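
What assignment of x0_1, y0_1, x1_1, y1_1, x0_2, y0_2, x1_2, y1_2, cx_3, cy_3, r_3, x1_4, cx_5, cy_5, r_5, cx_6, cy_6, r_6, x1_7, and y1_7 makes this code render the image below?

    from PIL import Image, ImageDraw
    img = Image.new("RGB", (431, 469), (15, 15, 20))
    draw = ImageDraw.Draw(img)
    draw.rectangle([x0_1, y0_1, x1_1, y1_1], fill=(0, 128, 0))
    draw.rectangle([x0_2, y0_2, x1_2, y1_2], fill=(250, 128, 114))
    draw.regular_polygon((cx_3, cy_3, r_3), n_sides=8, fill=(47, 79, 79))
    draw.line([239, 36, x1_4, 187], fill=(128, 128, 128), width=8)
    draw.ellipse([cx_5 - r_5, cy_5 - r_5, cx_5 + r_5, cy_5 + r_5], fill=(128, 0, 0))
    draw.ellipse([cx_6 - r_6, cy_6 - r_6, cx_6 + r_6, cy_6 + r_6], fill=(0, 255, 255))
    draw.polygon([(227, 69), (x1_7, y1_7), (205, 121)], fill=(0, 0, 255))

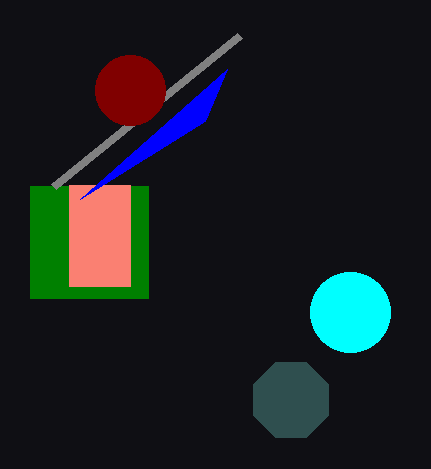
x0_1 = 30; y0_1 = 186; x1_1 = 148; y1_1 = 298; x0_2 = 69; y0_2 = 185; x1_2 = 130; y1_2 = 286; cx_3 = 291; cy_3 = 400; r_3 = 41; x1_4 = 53; cx_5 = 130; cy_5 = 90; r_5 = 35; cx_6 = 350; cy_6 = 312; r_6 = 40; x1_7 = 80; y1_7 = 199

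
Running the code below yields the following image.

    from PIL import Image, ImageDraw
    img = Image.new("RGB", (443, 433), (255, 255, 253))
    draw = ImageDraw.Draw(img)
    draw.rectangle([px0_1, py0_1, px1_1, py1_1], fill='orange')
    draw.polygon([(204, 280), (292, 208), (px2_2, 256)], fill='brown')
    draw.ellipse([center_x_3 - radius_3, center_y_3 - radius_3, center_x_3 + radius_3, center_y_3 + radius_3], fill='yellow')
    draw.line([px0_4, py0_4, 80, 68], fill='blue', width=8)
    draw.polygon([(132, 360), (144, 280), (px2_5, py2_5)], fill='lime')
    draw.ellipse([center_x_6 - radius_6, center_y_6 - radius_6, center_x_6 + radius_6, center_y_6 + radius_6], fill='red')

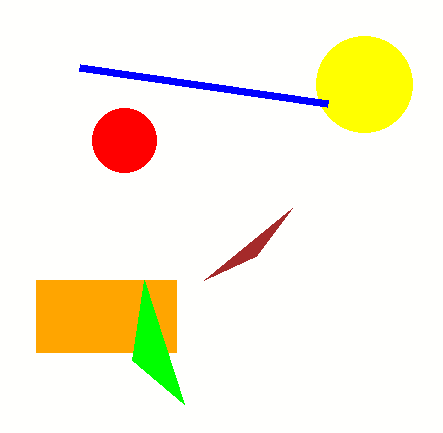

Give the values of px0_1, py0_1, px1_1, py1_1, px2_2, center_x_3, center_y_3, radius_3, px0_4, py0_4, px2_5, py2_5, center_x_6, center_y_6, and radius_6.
px0_1 = 36; py0_1 = 280; px1_1 = 176; py1_1 = 352; px2_2 = 256; center_x_3 = 364; center_y_3 = 84; radius_3 = 48; px0_4 = 328; py0_4 = 104; px2_5 = 184; py2_5 = 404; center_x_6 = 124; center_y_6 = 140; radius_6 = 32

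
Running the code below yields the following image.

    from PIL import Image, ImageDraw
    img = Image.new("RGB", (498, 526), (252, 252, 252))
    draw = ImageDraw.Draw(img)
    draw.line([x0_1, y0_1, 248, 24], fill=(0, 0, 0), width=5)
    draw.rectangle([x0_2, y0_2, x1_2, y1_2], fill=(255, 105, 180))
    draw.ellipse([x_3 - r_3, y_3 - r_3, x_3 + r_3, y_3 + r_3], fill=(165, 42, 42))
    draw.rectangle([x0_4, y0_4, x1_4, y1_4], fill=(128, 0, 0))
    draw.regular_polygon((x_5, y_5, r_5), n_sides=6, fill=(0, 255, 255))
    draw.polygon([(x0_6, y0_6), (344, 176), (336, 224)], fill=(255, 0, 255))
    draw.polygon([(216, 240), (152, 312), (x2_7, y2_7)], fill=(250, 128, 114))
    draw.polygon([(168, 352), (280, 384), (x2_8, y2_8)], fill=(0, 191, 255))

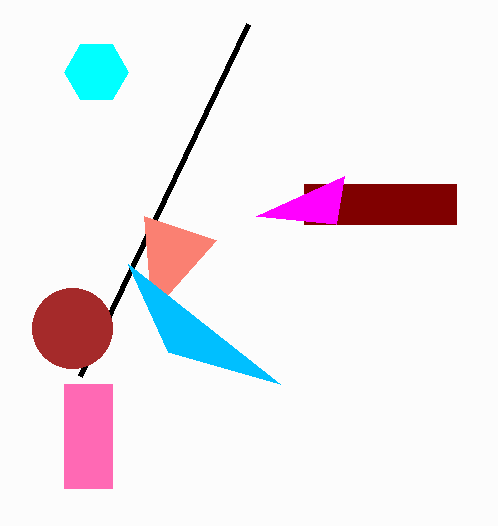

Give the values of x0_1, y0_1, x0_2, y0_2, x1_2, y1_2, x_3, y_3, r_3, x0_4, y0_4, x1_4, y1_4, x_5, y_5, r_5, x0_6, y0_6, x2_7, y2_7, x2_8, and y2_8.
x0_1 = 80; y0_1 = 376; x0_2 = 64; y0_2 = 384; x1_2 = 112; y1_2 = 488; x_3 = 72; y_3 = 328; r_3 = 40; x0_4 = 304; y0_4 = 184; x1_4 = 456; y1_4 = 224; x_5 = 96; y_5 = 72; r_5 = 32; x0_6 = 256; y0_6 = 216; x2_7 = 144; y2_7 = 216; x2_8 = 128; y2_8 = 264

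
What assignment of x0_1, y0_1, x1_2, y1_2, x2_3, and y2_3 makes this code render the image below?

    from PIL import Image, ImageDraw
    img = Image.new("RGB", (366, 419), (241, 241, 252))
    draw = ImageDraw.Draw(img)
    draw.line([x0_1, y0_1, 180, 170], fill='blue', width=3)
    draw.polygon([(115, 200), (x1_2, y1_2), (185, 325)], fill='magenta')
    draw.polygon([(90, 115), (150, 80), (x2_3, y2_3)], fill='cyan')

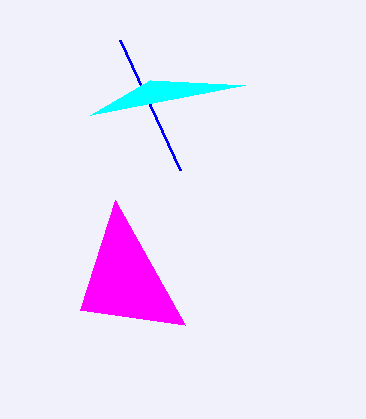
x0_1 = 120, y0_1 = 40, x1_2 = 80, y1_2 = 310, x2_3 = 245, y2_3 = 85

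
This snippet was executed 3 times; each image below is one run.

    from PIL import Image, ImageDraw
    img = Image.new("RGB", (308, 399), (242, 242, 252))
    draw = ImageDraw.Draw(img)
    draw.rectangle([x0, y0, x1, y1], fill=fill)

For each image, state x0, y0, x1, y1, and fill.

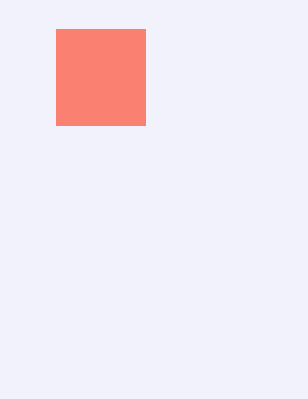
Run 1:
x0 = 56, y0 = 29, x1 = 145, y1 = 125, fill = 'salmon'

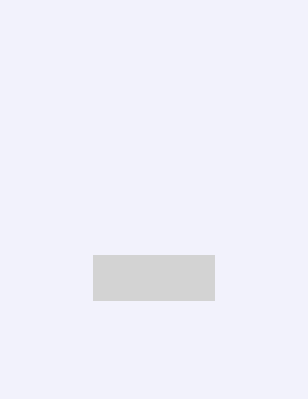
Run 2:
x0 = 93; y0 = 255; x1 = 214; y1 = 300; fill = 'lightgray'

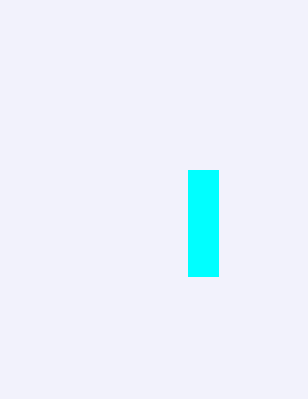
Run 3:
x0 = 188, y0 = 170, x1 = 218, y1 = 276, fill = 'cyan'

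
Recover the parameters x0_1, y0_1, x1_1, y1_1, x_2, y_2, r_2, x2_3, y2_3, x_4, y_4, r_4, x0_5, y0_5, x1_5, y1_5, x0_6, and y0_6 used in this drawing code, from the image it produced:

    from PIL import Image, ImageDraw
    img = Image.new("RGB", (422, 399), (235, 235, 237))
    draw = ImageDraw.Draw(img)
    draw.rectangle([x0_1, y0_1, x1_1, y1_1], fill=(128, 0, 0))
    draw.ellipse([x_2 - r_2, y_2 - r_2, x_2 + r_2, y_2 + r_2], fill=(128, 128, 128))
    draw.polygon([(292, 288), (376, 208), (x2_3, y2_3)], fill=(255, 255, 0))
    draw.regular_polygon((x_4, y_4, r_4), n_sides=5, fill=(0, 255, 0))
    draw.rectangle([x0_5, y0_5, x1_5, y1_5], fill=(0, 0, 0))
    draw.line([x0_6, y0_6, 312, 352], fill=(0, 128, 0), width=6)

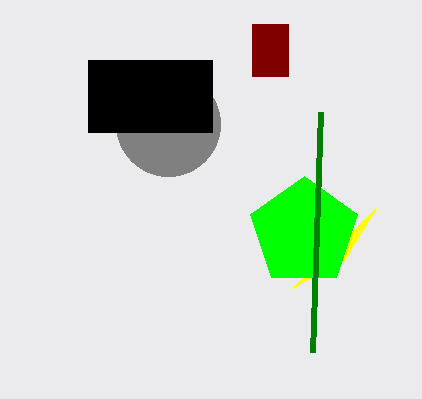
x0_1 = 252
y0_1 = 24
x1_1 = 288
y1_1 = 76
x_2 = 168
y_2 = 124
r_2 = 52
x2_3 = 344
y2_3 = 260
x_4 = 304
y_4 = 232
r_4 = 56
x0_5 = 88
y0_5 = 60
x1_5 = 212
y1_5 = 132
x0_6 = 320
y0_6 = 112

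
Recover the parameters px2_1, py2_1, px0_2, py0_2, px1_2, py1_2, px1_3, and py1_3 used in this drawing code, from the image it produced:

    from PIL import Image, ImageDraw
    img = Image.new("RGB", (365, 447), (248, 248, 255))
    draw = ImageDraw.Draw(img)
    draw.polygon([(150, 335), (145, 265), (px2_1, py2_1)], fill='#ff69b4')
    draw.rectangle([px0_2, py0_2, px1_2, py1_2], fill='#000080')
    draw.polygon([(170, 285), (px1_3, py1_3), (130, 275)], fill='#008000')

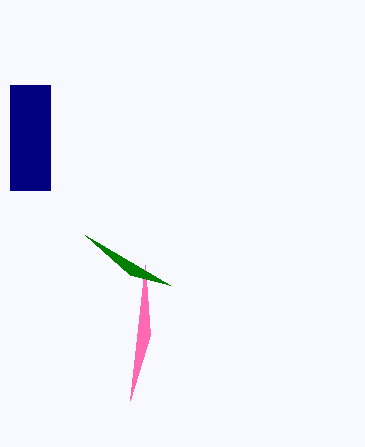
px2_1 = 130
py2_1 = 400
px0_2 = 10
py0_2 = 85
px1_2 = 50
py1_2 = 190
px1_3 = 85
py1_3 = 235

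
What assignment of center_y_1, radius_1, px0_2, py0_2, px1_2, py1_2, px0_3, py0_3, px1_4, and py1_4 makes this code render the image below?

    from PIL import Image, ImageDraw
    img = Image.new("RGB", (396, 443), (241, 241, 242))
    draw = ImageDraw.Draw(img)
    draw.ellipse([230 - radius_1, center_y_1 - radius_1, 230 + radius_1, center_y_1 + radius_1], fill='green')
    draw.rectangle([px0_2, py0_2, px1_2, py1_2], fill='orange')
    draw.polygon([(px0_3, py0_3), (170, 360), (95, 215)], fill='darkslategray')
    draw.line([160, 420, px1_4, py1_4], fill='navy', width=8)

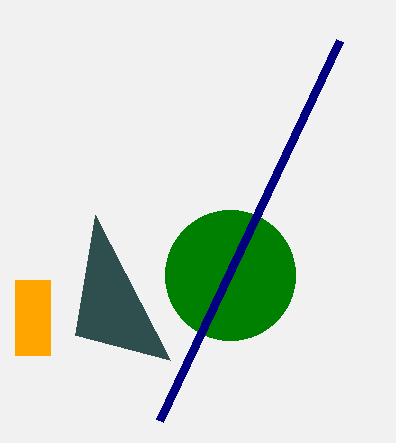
center_y_1 = 275; radius_1 = 65; px0_2 = 15; py0_2 = 280; px1_2 = 50; py1_2 = 355; px0_3 = 75; py0_3 = 335; px1_4 = 340; py1_4 = 40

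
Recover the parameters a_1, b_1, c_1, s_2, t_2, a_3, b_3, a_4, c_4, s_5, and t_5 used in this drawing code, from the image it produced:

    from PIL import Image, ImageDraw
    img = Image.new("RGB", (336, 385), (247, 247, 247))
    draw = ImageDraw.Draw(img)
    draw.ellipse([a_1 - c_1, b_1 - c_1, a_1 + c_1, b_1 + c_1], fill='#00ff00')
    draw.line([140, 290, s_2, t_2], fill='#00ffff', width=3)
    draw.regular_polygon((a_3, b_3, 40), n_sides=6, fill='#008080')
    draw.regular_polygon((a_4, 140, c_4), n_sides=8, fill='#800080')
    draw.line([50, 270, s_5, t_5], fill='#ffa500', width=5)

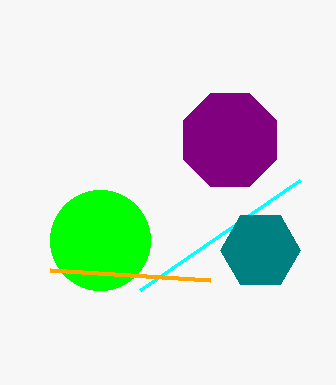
a_1 = 100, b_1 = 240, c_1 = 50, s_2 = 300, t_2 = 180, a_3 = 260, b_3 = 250, a_4 = 230, c_4 = 50, s_5 = 210, t_5 = 280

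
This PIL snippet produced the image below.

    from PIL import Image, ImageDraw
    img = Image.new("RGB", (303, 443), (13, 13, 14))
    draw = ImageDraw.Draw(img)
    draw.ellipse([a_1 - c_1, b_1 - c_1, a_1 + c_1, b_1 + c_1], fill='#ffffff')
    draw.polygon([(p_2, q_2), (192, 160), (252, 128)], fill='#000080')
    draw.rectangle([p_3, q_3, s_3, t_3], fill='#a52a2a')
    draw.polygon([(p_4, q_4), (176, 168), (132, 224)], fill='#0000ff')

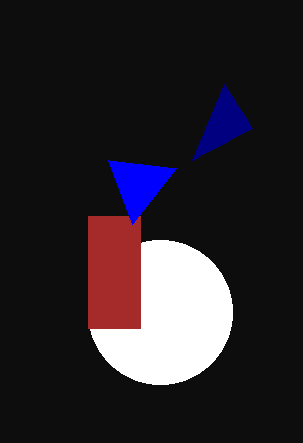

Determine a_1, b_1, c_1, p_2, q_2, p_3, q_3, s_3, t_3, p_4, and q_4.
a_1 = 160
b_1 = 312
c_1 = 72
p_2 = 224
q_2 = 84
p_3 = 88
q_3 = 216
s_3 = 140
t_3 = 328
p_4 = 108
q_4 = 160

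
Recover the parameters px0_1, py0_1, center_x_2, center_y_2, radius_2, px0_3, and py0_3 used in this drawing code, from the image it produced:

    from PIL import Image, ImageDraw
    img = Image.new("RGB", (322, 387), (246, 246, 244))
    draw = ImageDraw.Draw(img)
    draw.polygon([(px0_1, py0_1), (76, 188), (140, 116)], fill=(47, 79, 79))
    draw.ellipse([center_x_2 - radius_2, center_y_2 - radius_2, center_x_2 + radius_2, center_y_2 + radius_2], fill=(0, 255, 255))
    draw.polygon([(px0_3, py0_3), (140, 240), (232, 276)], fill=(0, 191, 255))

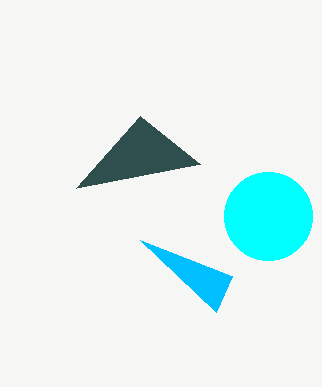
px0_1 = 200
py0_1 = 164
center_x_2 = 268
center_y_2 = 216
radius_2 = 44
px0_3 = 216
py0_3 = 312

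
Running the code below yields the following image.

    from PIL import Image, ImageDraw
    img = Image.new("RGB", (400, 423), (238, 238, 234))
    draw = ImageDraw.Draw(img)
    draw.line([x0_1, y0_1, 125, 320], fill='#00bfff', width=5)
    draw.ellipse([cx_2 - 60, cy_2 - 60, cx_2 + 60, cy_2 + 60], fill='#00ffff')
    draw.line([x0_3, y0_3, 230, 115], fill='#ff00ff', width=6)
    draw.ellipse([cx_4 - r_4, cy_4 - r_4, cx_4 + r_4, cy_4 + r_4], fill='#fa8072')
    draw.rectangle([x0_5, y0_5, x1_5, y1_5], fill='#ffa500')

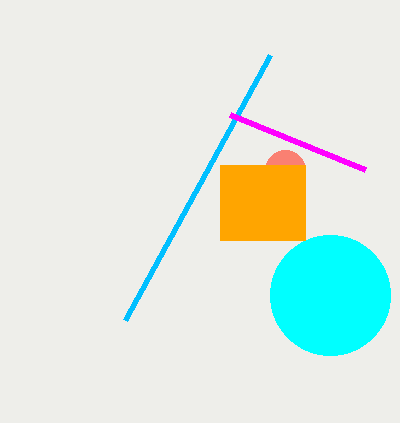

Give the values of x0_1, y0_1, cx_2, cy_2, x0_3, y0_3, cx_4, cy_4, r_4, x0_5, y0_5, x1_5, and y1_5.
x0_1 = 270; y0_1 = 55; cx_2 = 330; cy_2 = 295; x0_3 = 365; y0_3 = 170; cx_4 = 285; cy_4 = 170; r_4 = 20; x0_5 = 220; y0_5 = 165; x1_5 = 305; y1_5 = 240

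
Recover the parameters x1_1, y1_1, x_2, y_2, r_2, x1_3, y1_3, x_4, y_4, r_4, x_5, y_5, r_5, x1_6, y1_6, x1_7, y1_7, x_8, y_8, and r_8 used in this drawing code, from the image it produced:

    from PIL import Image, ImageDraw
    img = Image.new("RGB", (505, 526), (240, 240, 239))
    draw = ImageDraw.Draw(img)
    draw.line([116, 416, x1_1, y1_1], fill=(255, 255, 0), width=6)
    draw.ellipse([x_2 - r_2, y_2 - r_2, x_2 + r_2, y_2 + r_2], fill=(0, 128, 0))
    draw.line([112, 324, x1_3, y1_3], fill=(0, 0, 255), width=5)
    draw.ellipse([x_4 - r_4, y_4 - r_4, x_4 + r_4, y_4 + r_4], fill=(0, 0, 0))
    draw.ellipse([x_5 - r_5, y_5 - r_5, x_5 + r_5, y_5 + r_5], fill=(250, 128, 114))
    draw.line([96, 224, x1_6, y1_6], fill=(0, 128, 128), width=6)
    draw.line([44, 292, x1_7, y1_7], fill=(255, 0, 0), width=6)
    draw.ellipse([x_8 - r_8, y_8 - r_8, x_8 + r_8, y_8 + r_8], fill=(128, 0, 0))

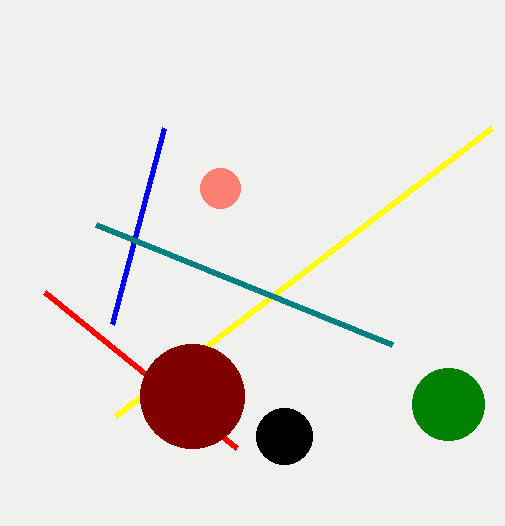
x1_1 = 492; y1_1 = 128; x_2 = 448; y_2 = 404; r_2 = 36; x1_3 = 164; y1_3 = 128; x_4 = 284; y_4 = 436; r_4 = 28; x_5 = 220; y_5 = 188; r_5 = 20; x1_6 = 392; y1_6 = 344; x1_7 = 236; y1_7 = 448; x_8 = 192; y_8 = 396; r_8 = 52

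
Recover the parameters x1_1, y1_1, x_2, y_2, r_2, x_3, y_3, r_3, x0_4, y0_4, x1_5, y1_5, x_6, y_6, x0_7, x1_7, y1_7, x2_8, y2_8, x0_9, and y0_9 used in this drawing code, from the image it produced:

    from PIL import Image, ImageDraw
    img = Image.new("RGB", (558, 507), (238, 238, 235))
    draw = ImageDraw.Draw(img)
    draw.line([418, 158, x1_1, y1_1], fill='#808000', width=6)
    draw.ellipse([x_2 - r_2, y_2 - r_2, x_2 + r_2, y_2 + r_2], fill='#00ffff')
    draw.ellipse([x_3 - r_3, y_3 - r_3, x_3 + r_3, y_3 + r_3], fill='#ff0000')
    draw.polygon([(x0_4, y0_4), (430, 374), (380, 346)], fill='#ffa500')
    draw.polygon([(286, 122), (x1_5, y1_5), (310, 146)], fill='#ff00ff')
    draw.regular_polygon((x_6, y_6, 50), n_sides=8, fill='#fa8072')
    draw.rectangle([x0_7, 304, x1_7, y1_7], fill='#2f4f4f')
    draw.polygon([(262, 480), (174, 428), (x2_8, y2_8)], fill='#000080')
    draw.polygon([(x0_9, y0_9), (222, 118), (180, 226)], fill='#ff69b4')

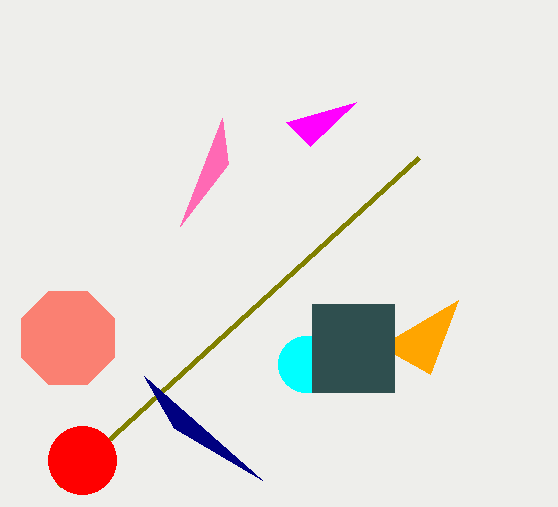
x1_1 = 58
y1_1 = 486
x_2 = 306
y_2 = 364
r_2 = 28
x_3 = 82
y_3 = 460
r_3 = 34
x0_4 = 458
y0_4 = 300
x1_5 = 356
y1_5 = 102
x_6 = 68
y_6 = 338
x0_7 = 312
x1_7 = 394
y1_7 = 392
x2_8 = 144
y2_8 = 376
x0_9 = 228
y0_9 = 164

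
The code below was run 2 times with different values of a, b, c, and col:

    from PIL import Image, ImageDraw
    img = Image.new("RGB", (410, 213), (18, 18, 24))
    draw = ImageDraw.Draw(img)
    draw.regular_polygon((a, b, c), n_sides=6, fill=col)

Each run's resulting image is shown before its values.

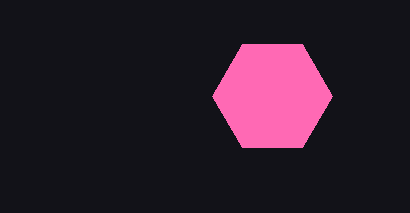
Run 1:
a = 272
b = 96
c = 60
col = 'hotpink'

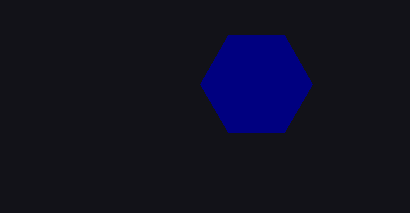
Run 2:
a = 256
b = 84
c = 56
col = 'navy'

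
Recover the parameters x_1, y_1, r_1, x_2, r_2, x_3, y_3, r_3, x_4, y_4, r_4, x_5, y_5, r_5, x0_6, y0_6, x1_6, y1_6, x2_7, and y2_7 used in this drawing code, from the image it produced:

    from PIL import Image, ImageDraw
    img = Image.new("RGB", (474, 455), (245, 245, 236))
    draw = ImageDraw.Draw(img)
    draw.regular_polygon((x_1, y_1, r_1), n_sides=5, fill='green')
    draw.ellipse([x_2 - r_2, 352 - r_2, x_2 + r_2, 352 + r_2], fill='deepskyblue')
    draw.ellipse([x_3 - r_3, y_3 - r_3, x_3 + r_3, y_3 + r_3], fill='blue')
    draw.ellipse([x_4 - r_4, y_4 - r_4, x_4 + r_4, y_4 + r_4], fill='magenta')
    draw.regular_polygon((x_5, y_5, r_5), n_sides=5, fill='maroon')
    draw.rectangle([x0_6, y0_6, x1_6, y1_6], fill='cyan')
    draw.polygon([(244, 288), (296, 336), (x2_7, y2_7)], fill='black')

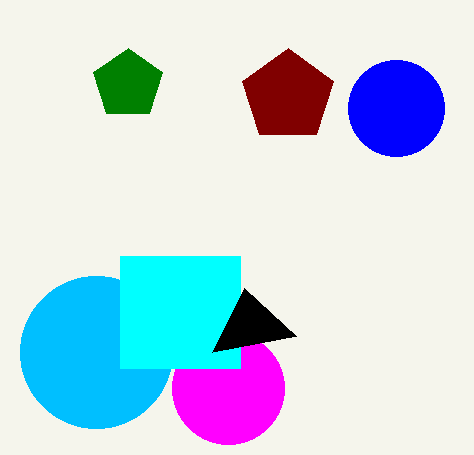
x_1 = 128; y_1 = 84; r_1 = 36; x_2 = 96; r_2 = 76; x_3 = 396; y_3 = 108; r_3 = 48; x_4 = 228; y_4 = 388; r_4 = 56; x_5 = 288; y_5 = 96; r_5 = 48; x0_6 = 120; y0_6 = 256; x1_6 = 240; y1_6 = 368; x2_7 = 212; y2_7 = 352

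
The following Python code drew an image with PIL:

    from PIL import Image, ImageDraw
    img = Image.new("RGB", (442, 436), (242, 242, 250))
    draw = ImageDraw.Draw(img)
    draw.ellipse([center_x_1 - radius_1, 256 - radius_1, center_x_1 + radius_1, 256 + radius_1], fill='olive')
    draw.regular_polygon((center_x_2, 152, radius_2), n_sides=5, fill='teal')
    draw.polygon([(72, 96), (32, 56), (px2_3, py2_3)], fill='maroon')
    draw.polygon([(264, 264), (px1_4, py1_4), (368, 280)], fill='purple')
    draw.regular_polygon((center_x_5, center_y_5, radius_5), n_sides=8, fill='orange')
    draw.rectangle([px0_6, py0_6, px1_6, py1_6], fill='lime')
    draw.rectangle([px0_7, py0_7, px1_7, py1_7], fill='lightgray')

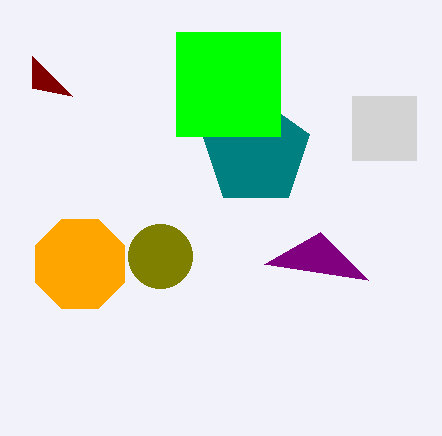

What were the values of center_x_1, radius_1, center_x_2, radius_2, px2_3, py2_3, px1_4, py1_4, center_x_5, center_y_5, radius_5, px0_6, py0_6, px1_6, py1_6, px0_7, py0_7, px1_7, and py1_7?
center_x_1 = 160, radius_1 = 32, center_x_2 = 256, radius_2 = 56, px2_3 = 32, py2_3 = 88, px1_4 = 320, py1_4 = 232, center_x_5 = 80, center_y_5 = 264, radius_5 = 48, px0_6 = 176, py0_6 = 32, px1_6 = 280, py1_6 = 136, px0_7 = 352, py0_7 = 96, px1_7 = 416, py1_7 = 160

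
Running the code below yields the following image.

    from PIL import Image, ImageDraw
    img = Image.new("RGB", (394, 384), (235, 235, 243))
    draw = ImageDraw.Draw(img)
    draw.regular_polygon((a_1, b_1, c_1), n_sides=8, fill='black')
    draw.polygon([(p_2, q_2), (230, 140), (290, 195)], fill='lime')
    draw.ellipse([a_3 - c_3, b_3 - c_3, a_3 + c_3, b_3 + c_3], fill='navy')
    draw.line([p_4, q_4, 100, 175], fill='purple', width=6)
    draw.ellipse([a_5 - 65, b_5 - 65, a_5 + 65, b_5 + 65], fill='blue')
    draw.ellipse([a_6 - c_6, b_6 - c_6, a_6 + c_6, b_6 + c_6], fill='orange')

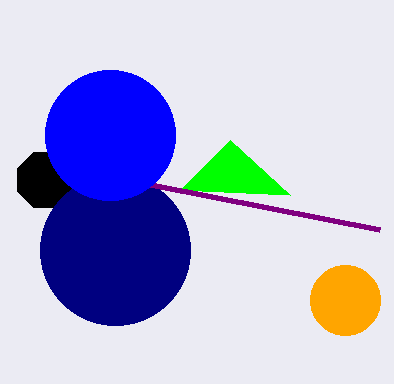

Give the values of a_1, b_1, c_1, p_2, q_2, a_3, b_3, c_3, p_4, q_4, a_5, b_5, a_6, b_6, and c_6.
a_1 = 45, b_1 = 180, c_1 = 30, p_2 = 180, q_2 = 190, a_3 = 115, b_3 = 250, c_3 = 75, p_4 = 380, q_4 = 230, a_5 = 110, b_5 = 135, a_6 = 345, b_6 = 300, c_6 = 35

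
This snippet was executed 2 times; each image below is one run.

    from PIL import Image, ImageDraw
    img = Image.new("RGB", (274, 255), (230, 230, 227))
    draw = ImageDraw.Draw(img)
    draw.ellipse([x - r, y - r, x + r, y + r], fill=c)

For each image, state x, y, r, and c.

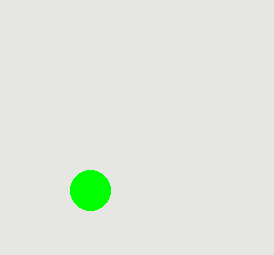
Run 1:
x = 90, y = 190, r = 20, c = 'lime'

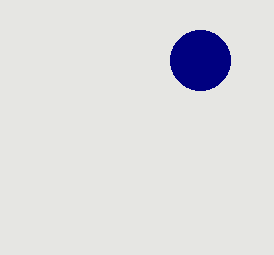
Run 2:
x = 200; y = 60; r = 30; c = 'navy'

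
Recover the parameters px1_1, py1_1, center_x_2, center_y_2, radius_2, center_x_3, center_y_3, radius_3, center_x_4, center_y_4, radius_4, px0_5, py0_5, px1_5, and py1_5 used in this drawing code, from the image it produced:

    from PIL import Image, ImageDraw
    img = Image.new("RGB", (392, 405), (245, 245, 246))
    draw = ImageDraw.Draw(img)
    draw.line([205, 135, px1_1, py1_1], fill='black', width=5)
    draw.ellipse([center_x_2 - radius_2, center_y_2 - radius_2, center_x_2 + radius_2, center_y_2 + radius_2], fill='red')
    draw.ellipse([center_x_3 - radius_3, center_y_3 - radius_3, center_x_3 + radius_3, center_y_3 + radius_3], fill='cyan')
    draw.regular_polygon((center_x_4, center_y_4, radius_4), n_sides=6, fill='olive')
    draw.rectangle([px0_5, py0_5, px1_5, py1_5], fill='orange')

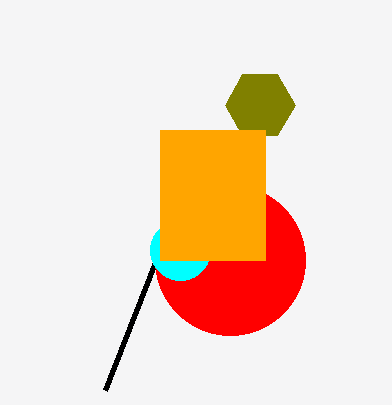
px1_1 = 105; py1_1 = 390; center_x_2 = 230; center_y_2 = 260; radius_2 = 75; center_x_3 = 180; center_y_3 = 250; radius_3 = 30; center_x_4 = 260; center_y_4 = 105; radius_4 = 35; px0_5 = 160; py0_5 = 130; px1_5 = 265; py1_5 = 260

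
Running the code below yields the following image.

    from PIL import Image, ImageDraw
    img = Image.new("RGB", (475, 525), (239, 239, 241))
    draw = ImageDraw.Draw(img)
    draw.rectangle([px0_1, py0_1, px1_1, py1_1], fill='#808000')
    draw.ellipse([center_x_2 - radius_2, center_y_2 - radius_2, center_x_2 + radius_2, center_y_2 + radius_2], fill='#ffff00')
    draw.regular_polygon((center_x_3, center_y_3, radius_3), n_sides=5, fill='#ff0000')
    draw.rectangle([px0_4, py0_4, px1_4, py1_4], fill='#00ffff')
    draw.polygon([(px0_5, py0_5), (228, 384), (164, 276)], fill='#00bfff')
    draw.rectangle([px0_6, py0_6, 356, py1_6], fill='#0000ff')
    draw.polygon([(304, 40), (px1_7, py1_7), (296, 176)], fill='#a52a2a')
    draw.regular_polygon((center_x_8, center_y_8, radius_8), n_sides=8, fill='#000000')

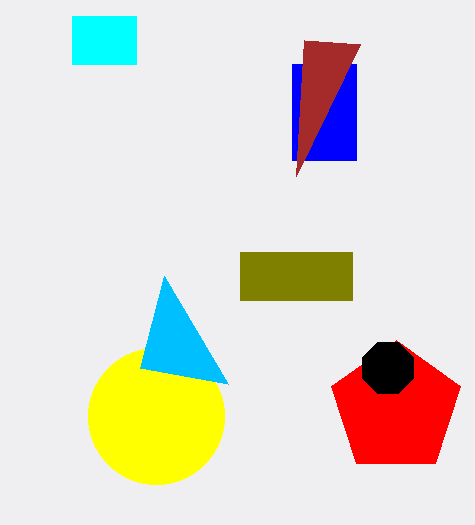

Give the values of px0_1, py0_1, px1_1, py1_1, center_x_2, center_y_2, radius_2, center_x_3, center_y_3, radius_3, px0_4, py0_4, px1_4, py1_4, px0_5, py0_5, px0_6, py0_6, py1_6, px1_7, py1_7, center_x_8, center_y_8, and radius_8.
px0_1 = 240, py0_1 = 252, px1_1 = 352, py1_1 = 300, center_x_2 = 156, center_y_2 = 416, radius_2 = 68, center_x_3 = 396, center_y_3 = 408, radius_3 = 68, px0_4 = 72, py0_4 = 16, px1_4 = 136, py1_4 = 64, px0_5 = 140, py0_5 = 368, px0_6 = 292, py0_6 = 64, py1_6 = 160, px1_7 = 360, py1_7 = 44, center_x_8 = 388, center_y_8 = 368, radius_8 = 28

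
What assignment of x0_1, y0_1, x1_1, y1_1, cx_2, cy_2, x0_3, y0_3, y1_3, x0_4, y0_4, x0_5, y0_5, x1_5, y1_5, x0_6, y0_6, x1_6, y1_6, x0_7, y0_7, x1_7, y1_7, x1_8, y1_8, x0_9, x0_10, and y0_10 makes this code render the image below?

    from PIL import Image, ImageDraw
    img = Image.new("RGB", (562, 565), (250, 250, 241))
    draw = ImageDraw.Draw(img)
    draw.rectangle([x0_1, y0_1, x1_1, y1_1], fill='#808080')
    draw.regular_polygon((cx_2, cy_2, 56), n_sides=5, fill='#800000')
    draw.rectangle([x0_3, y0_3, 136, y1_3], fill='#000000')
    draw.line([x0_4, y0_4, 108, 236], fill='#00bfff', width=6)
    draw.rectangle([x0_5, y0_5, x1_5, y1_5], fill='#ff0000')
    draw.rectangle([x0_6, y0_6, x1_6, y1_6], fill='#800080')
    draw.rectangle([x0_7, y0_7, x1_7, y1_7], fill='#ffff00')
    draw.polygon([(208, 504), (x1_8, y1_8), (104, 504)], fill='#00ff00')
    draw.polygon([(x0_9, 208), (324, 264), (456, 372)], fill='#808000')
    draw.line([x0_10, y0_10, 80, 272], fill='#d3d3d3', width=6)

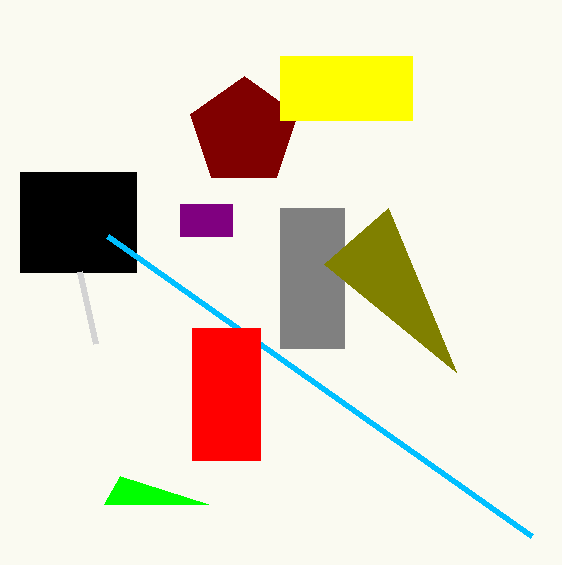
x0_1 = 280, y0_1 = 208, x1_1 = 344, y1_1 = 348, cx_2 = 244, cy_2 = 132, x0_3 = 20, y0_3 = 172, y1_3 = 272, x0_4 = 532, y0_4 = 536, x0_5 = 192, y0_5 = 328, x1_5 = 260, y1_5 = 460, x0_6 = 180, y0_6 = 204, x1_6 = 232, y1_6 = 236, x0_7 = 280, y0_7 = 56, x1_7 = 412, y1_7 = 120, x1_8 = 120, y1_8 = 476, x0_9 = 388, x0_10 = 96, y0_10 = 344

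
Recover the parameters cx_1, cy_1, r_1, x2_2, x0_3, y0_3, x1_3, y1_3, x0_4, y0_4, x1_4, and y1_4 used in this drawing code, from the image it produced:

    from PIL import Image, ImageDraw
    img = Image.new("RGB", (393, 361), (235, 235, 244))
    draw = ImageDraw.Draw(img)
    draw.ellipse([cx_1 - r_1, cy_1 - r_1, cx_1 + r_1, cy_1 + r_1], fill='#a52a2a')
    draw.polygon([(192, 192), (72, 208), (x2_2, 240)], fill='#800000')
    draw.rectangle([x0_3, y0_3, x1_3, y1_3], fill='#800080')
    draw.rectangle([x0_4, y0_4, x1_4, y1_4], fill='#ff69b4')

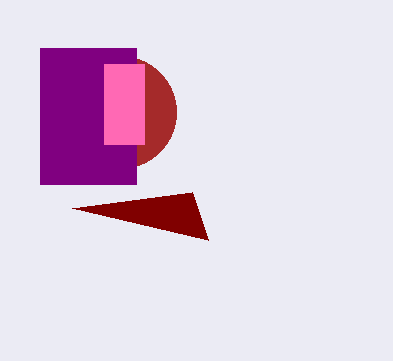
cx_1 = 120, cy_1 = 112, r_1 = 56, x2_2 = 208, x0_3 = 40, y0_3 = 48, x1_3 = 136, y1_3 = 184, x0_4 = 104, y0_4 = 64, x1_4 = 144, y1_4 = 144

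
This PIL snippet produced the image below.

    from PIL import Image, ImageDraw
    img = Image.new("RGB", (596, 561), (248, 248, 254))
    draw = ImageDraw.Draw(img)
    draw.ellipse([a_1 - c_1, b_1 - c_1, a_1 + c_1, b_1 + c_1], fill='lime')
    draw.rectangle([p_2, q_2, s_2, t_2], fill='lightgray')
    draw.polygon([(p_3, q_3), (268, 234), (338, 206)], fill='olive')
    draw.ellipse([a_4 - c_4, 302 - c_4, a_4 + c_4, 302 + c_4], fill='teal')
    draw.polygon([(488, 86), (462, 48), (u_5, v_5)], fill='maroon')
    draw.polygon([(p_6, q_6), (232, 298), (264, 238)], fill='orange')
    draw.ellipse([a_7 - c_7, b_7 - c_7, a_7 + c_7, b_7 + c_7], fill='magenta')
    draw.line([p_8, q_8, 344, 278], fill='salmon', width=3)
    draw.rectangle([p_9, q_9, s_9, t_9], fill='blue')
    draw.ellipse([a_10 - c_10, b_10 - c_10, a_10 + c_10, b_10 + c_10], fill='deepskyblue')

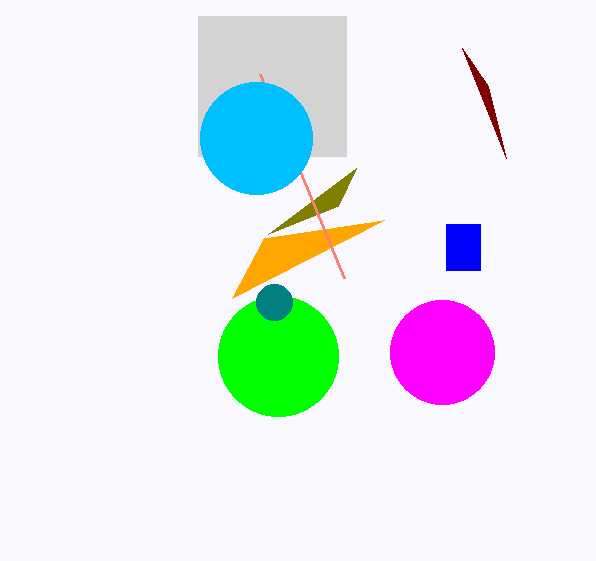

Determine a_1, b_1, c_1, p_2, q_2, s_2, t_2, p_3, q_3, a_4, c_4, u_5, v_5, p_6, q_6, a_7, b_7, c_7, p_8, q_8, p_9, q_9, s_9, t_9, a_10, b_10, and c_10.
a_1 = 278, b_1 = 356, c_1 = 60, p_2 = 198, q_2 = 16, s_2 = 346, t_2 = 156, p_3 = 356, q_3 = 168, a_4 = 274, c_4 = 18, u_5 = 506, v_5 = 158, p_6 = 384, q_6 = 220, a_7 = 442, b_7 = 352, c_7 = 52, p_8 = 260, q_8 = 74, p_9 = 446, q_9 = 224, s_9 = 480, t_9 = 270, a_10 = 256, b_10 = 138, c_10 = 56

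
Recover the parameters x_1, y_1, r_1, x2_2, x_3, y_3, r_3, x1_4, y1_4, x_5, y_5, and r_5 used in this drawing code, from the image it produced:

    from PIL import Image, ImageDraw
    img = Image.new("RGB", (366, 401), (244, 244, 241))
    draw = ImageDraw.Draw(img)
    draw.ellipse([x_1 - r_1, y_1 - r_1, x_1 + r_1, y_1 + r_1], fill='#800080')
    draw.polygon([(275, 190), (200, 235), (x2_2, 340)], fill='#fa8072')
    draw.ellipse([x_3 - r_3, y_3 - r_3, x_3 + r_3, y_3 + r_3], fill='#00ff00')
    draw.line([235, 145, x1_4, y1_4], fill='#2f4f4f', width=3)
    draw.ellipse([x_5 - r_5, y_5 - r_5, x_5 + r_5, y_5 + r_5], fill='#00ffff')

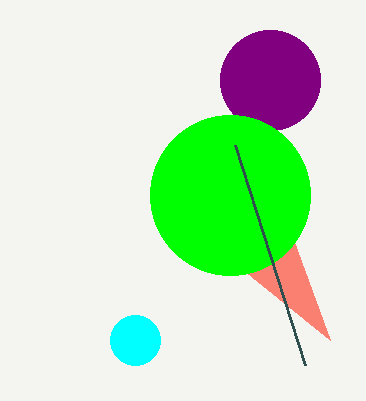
x_1 = 270; y_1 = 80; r_1 = 50; x2_2 = 330; x_3 = 230; y_3 = 195; r_3 = 80; x1_4 = 305; y1_4 = 365; x_5 = 135; y_5 = 340; r_5 = 25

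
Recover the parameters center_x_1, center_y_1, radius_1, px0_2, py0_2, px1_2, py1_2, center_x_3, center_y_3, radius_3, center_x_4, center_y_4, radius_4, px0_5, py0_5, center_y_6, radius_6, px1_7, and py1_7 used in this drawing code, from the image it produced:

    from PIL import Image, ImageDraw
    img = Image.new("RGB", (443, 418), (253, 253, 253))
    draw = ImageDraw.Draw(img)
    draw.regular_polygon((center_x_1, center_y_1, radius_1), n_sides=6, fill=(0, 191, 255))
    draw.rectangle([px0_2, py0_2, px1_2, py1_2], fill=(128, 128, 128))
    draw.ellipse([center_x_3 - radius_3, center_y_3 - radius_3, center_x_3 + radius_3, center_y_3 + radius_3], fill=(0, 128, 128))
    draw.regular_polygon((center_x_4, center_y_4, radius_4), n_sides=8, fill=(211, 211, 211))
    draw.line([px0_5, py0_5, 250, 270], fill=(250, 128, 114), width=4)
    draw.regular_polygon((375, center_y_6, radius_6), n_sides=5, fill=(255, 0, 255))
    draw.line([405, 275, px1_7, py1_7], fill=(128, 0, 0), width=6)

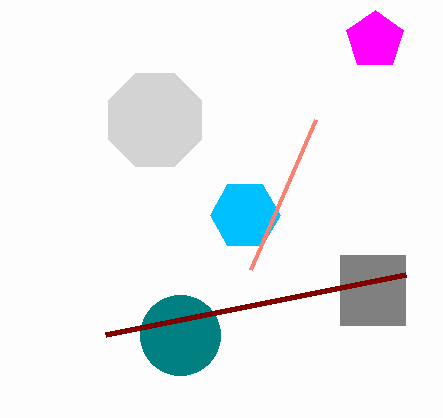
center_x_1 = 245; center_y_1 = 215; radius_1 = 35; px0_2 = 340; py0_2 = 255; px1_2 = 405; py1_2 = 325; center_x_3 = 180; center_y_3 = 335; radius_3 = 40; center_x_4 = 155; center_y_4 = 120; radius_4 = 50; px0_5 = 315; py0_5 = 120; center_y_6 = 40; radius_6 = 30; px1_7 = 105; py1_7 = 335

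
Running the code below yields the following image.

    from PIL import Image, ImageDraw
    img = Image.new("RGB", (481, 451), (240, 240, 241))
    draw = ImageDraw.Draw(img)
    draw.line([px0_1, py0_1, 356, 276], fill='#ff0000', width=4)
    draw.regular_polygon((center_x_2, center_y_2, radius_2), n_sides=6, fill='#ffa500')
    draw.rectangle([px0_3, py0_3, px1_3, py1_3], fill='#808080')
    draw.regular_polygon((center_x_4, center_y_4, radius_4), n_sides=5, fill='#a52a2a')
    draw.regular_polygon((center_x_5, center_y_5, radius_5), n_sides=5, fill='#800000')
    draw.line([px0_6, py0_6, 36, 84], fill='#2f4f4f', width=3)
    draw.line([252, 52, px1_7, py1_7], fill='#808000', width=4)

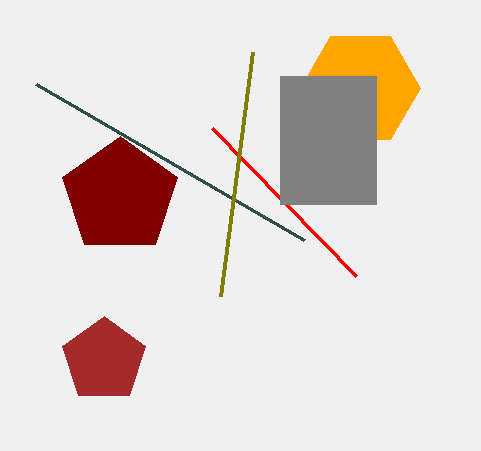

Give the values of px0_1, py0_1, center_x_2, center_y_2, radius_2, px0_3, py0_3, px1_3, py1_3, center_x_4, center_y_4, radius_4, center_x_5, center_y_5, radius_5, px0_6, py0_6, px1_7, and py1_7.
px0_1 = 212
py0_1 = 128
center_x_2 = 360
center_y_2 = 88
radius_2 = 60
px0_3 = 280
py0_3 = 76
px1_3 = 376
py1_3 = 204
center_x_4 = 104
center_y_4 = 360
radius_4 = 44
center_x_5 = 120
center_y_5 = 196
radius_5 = 60
px0_6 = 304
py0_6 = 240
px1_7 = 220
py1_7 = 296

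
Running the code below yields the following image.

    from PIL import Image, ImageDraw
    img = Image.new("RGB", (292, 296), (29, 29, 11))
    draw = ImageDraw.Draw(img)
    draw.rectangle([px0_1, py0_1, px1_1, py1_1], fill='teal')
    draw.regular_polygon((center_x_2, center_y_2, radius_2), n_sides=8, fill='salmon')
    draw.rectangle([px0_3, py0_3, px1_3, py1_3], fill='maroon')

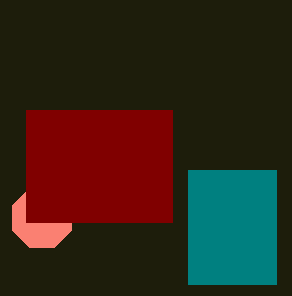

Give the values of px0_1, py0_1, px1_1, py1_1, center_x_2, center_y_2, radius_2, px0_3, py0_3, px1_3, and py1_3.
px0_1 = 188
py0_1 = 170
px1_1 = 276
py1_1 = 284
center_x_2 = 42
center_y_2 = 218
radius_2 = 32
px0_3 = 26
py0_3 = 110
px1_3 = 172
py1_3 = 222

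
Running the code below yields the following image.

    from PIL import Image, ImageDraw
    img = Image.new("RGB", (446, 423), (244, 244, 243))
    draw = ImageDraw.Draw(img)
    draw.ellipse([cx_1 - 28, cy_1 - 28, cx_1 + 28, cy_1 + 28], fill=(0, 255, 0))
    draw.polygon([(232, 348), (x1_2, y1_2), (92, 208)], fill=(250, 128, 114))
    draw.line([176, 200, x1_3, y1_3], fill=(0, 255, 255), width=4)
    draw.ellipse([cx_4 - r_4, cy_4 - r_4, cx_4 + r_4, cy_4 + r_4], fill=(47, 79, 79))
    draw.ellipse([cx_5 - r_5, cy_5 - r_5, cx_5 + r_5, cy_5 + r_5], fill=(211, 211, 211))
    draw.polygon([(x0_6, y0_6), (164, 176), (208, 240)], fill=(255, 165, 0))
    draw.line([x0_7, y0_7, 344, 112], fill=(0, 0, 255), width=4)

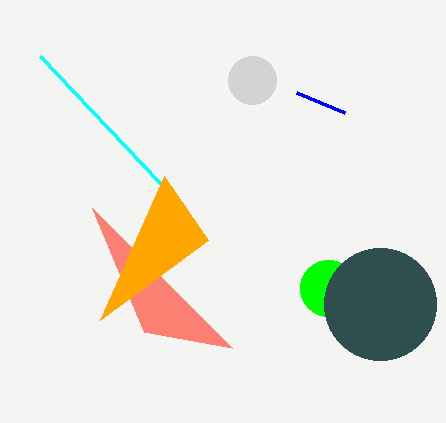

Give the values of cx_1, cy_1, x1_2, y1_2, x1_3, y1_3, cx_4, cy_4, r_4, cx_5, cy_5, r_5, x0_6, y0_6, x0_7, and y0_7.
cx_1 = 328
cy_1 = 288
x1_2 = 144
y1_2 = 332
x1_3 = 40
y1_3 = 56
cx_4 = 380
cy_4 = 304
r_4 = 56
cx_5 = 252
cy_5 = 80
r_5 = 24
x0_6 = 100
y0_6 = 320
x0_7 = 296
y0_7 = 92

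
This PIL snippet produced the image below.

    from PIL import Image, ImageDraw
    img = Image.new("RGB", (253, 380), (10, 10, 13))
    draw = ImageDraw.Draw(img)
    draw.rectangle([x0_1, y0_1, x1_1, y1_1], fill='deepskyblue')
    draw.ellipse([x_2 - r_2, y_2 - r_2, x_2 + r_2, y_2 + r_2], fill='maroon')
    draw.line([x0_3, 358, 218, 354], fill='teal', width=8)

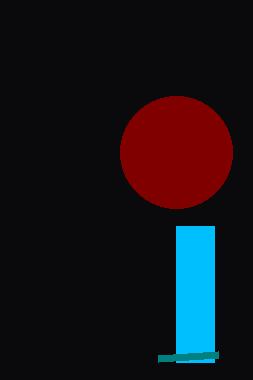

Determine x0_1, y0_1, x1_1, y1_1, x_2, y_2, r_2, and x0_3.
x0_1 = 176
y0_1 = 226
x1_1 = 214
y1_1 = 362
x_2 = 176
y_2 = 152
r_2 = 56
x0_3 = 158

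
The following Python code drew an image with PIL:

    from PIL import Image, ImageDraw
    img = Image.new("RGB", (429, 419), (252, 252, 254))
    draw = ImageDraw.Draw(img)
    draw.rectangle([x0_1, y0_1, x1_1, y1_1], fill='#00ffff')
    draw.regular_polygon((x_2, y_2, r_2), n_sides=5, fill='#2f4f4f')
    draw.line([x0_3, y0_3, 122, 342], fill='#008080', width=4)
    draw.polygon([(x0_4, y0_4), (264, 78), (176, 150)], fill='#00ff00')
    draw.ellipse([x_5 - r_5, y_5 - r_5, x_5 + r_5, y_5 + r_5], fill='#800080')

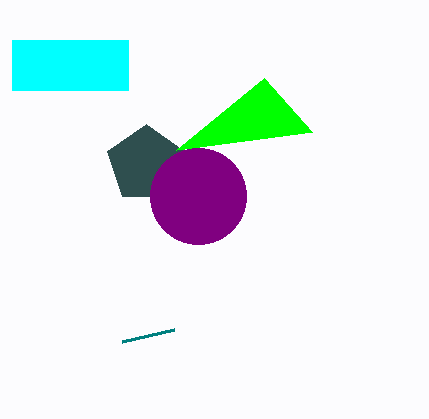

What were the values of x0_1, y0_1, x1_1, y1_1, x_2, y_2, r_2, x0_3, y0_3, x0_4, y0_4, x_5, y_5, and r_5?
x0_1 = 12
y0_1 = 40
x1_1 = 128
y1_1 = 90
x_2 = 146
y_2 = 164
r_2 = 40
x0_3 = 174
y0_3 = 330
x0_4 = 312
y0_4 = 132
x_5 = 198
y_5 = 196
r_5 = 48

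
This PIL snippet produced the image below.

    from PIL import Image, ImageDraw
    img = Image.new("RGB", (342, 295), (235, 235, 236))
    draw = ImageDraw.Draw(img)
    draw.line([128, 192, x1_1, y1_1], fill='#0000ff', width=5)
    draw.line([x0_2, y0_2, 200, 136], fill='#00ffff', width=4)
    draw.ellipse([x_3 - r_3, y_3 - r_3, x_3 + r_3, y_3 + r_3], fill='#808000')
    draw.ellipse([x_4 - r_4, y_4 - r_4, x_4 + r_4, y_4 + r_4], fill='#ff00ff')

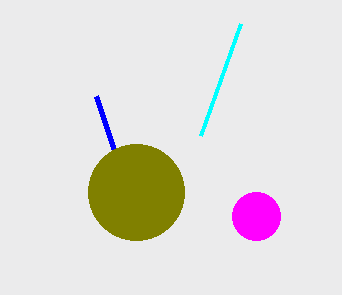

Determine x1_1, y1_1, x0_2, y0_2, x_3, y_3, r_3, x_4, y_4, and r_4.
x1_1 = 96, y1_1 = 96, x0_2 = 240, y0_2 = 24, x_3 = 136, y_3 = 192, r_3 = 48, x_4 = 256, y_4 = 216, r_4 = 24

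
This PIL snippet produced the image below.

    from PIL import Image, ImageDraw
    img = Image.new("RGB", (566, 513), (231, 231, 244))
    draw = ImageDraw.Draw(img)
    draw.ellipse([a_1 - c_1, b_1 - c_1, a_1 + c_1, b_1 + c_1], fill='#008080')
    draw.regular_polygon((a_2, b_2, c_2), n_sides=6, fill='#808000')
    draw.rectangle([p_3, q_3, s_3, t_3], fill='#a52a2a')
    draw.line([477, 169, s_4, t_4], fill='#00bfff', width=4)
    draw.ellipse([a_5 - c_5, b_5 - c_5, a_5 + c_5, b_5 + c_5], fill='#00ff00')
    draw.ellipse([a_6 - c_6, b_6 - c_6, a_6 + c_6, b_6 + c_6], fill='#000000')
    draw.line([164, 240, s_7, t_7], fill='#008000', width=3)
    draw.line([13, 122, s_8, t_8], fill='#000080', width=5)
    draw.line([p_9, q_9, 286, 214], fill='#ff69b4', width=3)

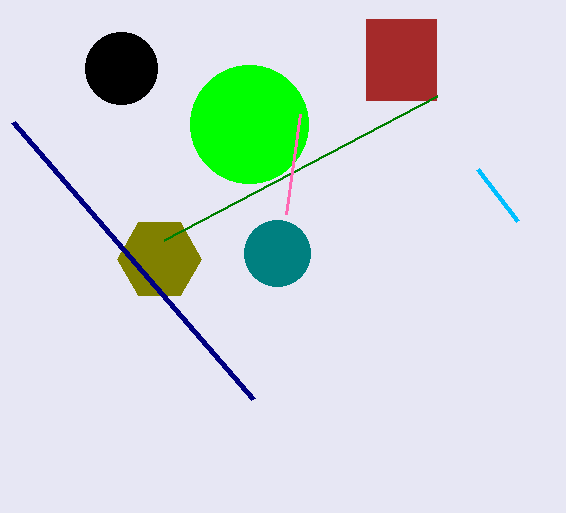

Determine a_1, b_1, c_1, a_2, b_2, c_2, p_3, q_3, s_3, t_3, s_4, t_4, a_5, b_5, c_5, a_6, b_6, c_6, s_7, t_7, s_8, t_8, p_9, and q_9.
a_1 = 277; b_1 = 253; c_1 = 33; a_2 = 159; b_2 = 259; c_2 = 42; p_3 = 366; q_3 = 19; s_3 = 436; t_3 = 100; s_4 = 517; t_4 = 221; a_5 = 249; b_5 = 124; c_5 = 59; a_6 = 121; b_6 = 68; c_6 = 36; s_7 = 437; t_7 = 96; s_8 = 253; t_8 = 399; p_9 = 300; q_9 = 114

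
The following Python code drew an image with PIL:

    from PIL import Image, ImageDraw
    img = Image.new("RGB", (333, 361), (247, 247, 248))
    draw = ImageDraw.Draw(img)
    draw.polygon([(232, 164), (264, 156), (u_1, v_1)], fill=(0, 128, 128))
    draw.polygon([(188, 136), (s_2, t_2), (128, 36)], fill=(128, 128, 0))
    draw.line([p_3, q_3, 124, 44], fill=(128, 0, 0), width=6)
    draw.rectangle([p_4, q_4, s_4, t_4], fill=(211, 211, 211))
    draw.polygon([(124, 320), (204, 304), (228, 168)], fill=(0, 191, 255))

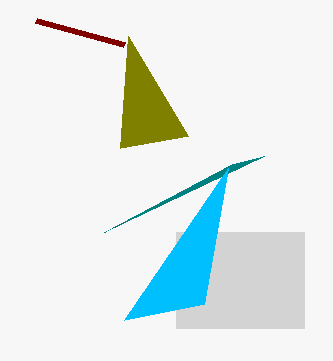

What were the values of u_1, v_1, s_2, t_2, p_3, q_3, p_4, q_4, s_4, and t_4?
u_1 = 104, v_1 = 232, s_2 = 120, t_2 = 148, p_3 = 36, q_3 = 20, p_4 = 176, q_4 = 232, s_4 = 304, t_4 = 328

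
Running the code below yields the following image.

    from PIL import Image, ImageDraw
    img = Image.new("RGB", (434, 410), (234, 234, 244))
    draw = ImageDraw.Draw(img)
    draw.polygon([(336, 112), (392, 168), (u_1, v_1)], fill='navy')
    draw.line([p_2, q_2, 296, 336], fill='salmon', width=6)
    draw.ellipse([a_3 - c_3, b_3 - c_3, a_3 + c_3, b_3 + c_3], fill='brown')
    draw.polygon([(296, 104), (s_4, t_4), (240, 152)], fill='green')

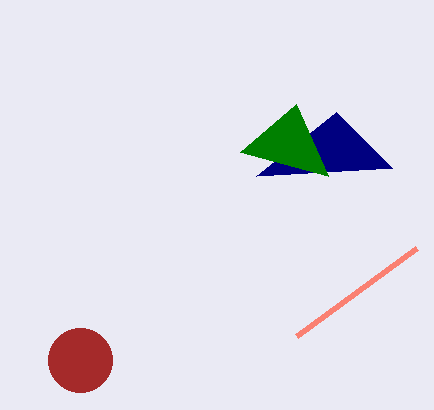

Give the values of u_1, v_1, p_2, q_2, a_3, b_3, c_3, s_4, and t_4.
u_1 = 256, v_1 = 176, p_2 = 416, q_2 = 248, a_3 = 80, b_3 = 360, c_3 = 32, s_4 = 328, t_4 = 176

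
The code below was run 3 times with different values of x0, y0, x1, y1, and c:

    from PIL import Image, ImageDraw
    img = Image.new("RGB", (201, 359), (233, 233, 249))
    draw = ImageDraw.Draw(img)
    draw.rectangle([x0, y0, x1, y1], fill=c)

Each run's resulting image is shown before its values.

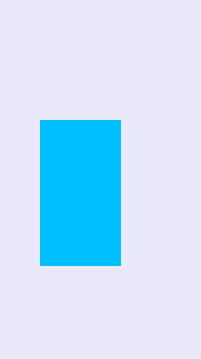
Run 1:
x0 = 40; y0 = 120; x1 = 120; y1 = 265; c = 'deepskyblue'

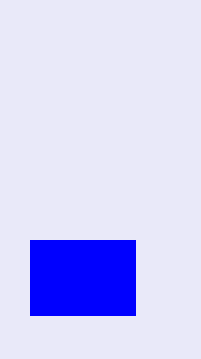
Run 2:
x0 = 30, y0 = 240, x1 = 135, y1 = 315, c = 'blue'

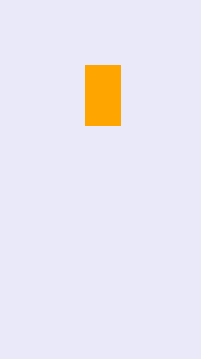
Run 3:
x0 = 85
y0 = 65
x1 = 120
y1 = 125
c = 'orange'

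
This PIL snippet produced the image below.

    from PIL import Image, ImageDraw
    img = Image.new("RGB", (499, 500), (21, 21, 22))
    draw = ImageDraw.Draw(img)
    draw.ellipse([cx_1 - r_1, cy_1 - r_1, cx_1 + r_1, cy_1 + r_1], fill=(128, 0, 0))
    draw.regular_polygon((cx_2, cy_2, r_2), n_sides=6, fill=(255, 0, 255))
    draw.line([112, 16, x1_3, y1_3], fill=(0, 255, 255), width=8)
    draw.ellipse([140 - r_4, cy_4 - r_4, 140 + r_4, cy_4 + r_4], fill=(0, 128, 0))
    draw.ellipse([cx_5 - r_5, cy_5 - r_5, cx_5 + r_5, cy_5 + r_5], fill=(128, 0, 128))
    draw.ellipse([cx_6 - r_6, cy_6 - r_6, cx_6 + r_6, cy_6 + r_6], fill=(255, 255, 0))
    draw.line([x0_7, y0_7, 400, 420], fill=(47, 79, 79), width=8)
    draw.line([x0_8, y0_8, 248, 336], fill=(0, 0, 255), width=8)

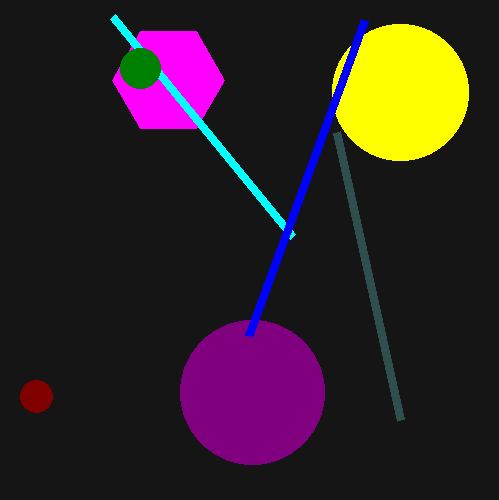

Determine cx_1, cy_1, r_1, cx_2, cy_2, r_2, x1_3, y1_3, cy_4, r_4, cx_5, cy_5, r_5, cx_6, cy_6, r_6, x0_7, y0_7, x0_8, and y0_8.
cx_1 = 36, cy_1 = 396, r_1 = 16, cx_2 = 168, cy_2 = 80, r_2 = 56, x1_3 = 292, y1_3 = 236, cy_4 = 68, r_4 = 20, cx_5 = 252, cy_5 = 392, r_5 = 72, cx_6 = 400, cy_6 = 92, r_6 = 68, x0_7 = 336, y0_7 = 132, x0_8 = 364, y0_8 = 20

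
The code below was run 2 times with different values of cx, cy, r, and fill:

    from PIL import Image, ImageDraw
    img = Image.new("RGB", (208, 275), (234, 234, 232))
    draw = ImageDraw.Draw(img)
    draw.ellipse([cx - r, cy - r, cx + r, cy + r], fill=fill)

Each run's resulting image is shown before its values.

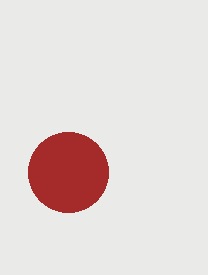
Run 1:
cx = 68; cy = 172; r = 40; fill = 'brown'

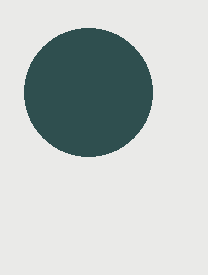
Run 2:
cx = 88
cy = 92
r = 64
fill = 'darkslategray'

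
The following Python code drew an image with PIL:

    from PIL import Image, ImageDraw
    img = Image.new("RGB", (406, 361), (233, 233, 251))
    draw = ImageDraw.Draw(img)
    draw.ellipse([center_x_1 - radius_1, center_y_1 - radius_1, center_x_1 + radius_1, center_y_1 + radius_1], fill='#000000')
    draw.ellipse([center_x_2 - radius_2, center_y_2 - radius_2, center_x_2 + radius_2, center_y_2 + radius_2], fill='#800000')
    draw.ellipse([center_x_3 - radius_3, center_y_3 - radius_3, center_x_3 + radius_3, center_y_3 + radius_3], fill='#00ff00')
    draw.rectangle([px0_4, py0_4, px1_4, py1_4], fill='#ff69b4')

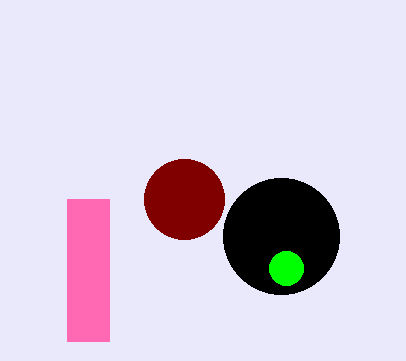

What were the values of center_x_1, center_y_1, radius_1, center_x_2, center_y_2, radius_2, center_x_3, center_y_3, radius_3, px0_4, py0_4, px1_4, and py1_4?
center_x_1 = 281, center_y_1 = 236, radius_1 = 58, center_x_2 = 184, center_y_2 = 199, radius_2 = 40, center_x_3 = 286, center_y_3 = 268, radius_3 = 17, px0_4 = 67, py0_4 = 199, px1_4 = 109, py1_4 = 341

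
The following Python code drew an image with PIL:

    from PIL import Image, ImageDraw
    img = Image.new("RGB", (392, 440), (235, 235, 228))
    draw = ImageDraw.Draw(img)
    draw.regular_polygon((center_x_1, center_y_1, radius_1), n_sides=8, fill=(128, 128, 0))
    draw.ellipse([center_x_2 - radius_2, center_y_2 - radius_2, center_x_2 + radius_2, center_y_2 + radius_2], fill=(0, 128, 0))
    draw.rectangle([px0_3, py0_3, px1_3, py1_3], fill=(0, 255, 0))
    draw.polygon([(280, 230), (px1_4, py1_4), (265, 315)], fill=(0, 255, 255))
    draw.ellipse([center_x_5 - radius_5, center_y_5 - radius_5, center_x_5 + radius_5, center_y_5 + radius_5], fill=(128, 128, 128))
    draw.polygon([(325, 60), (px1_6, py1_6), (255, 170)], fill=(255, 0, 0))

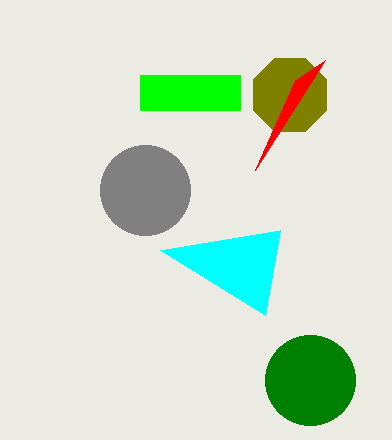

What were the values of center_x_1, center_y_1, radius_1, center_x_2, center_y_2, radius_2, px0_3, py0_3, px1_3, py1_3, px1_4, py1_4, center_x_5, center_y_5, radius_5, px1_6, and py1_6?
center_x_1 = 290, center_y_1 = 95, radius_1 = 40, center_x_2 = 310, center_y_2 = 380, radius_2 = 45, px0_3 = 140, py0_3 = 75, px1_3 = 240, py1_3 = 110, px1_4 = 160, py1_4 = 250, center_x_5 = 145, center_y_5 = 190, radius_5 = 45, px1_6 = 295, py1_6 = 80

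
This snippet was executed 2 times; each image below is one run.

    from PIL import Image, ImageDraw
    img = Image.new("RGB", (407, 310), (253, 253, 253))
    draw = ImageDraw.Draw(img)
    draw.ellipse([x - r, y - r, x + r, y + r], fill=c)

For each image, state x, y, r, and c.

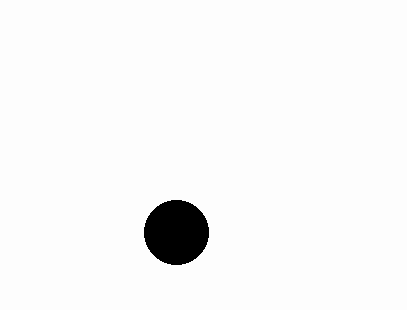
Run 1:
x = 176
y = 232
r = 32
c = 'black'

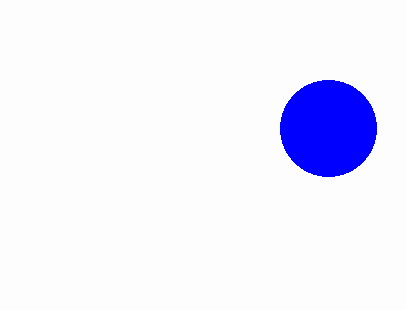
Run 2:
x = 328; y = 128; r = 48; c = 'blue'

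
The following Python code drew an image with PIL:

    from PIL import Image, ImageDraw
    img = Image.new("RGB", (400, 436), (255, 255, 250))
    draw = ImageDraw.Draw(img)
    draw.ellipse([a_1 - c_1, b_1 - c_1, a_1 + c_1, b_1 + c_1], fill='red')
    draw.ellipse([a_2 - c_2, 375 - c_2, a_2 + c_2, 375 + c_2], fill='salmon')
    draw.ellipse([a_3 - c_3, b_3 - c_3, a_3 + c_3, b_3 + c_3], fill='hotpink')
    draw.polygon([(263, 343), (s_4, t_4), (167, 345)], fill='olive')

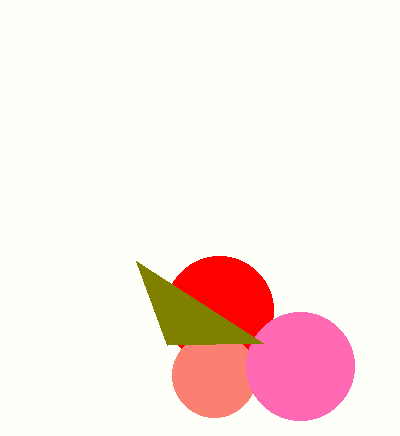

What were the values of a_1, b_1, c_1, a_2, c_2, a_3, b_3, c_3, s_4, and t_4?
a_1 = 219; b_1 = 310; c_1 = 54; a_2 = 214; c_2 = 42; a_3 = 300; b_3 = 366; c_3 = 54; s_4 = 136; t_4 = 261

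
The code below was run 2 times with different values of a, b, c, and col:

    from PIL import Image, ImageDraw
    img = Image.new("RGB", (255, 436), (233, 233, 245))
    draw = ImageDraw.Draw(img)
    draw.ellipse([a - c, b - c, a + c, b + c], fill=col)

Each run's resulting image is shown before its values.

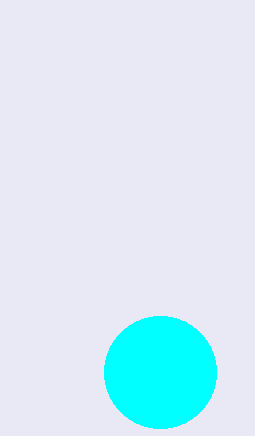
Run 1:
a = 160, b = 372, c = 56, col = 'cyan'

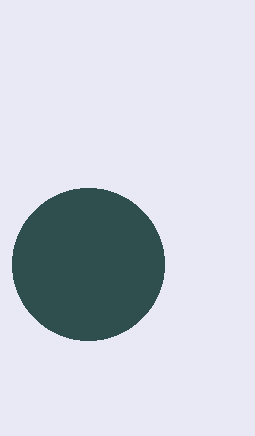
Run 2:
a = 88, b = 264, c = 76, col = 'darkslategray'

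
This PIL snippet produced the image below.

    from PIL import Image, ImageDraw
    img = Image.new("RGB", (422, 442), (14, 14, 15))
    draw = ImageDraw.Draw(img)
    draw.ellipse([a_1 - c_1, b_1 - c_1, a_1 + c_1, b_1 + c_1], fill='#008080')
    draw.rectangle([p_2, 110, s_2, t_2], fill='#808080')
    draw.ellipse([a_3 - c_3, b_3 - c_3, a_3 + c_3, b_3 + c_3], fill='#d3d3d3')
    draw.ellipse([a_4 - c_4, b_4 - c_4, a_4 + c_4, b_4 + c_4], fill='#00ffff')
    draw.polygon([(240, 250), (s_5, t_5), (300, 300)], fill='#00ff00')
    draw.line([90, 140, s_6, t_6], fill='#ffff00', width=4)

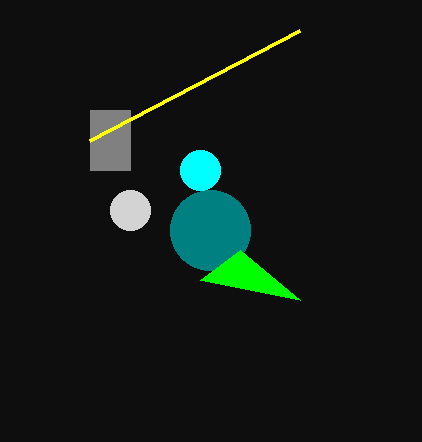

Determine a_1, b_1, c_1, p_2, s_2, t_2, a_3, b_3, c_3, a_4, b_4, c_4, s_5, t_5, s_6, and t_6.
a_1 = 210, b_1 = 230, c_1 = 40, p_2 = 90, s_2 = 130, t_2 = 170, a_3 = 130, b_3 = 210, c_3 = 20, a_4 = 200, b_4 = 170, c_4 = 20, s_5 = 200, t_5 = 280, s_6 = 300, t_6 = 30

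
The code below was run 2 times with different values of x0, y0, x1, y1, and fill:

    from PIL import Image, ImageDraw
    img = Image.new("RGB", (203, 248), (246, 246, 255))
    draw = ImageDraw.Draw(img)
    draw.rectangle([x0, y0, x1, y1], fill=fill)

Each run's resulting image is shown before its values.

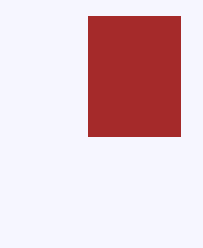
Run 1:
x0 = 88
y0 = 16
x1 = 180
y1 = 136
fill = 'brown'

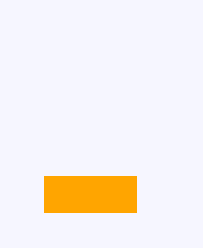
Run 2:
x0 = 44, y0 = 176, x1 = 136, y1 = 212, fill = 'orange'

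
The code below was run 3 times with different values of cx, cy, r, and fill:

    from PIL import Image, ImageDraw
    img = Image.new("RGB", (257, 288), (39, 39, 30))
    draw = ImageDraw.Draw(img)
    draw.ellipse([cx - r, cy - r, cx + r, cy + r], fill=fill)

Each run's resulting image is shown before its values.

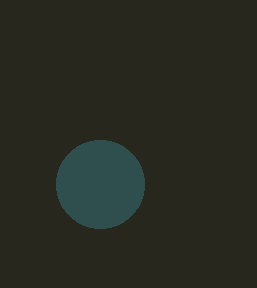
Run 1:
cx = 100
cy = 184
r = 44
fill = 'darkslategray'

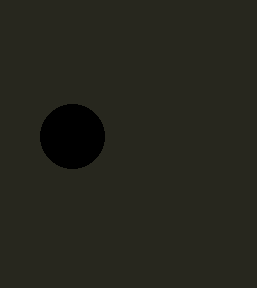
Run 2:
cx = 72
cy = 136
r = 32
fill = 'black'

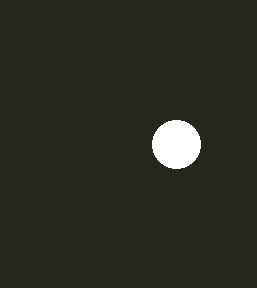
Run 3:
cx = 176
cy = 144
r = 24
fill = 'white'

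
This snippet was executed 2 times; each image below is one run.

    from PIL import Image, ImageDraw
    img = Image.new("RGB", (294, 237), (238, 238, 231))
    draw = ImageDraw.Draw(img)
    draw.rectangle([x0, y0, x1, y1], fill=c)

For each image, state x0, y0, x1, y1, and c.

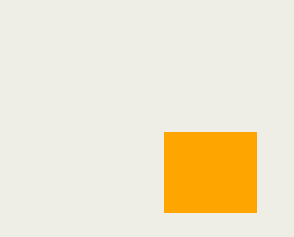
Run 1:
x0 = 164; y0 = 132; x1 = 256; y1 = 212; c = 'orange'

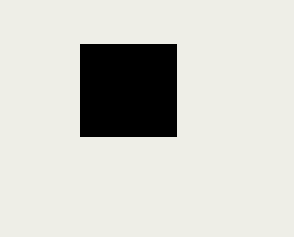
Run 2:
x0 = 80, y0 = 44, x1 = 176, y1 = 136, c = 'black'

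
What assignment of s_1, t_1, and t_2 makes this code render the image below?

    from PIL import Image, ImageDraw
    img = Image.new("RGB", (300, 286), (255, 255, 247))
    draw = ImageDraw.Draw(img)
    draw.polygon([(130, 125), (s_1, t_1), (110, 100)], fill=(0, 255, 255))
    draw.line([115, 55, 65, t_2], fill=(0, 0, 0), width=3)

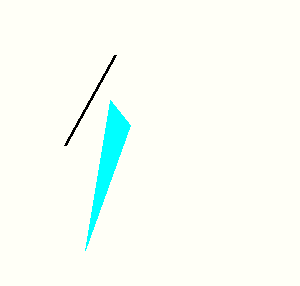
s_1 = 85; t_1 = 250; t_2 = 145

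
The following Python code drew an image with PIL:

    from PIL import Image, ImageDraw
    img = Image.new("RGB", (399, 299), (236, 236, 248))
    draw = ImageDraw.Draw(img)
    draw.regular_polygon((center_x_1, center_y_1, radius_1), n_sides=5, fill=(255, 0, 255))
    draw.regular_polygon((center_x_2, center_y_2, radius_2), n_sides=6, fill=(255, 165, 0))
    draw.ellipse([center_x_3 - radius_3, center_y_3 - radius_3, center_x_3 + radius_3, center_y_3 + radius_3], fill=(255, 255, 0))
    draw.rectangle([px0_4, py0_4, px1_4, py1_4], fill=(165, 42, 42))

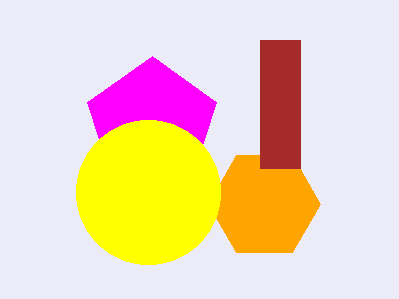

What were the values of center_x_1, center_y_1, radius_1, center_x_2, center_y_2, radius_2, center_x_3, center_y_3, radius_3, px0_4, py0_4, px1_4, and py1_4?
center_x_1 = 152, center_y_1 = 124, radius_1 = 68, center_x_2 = 264, center_y_2 = 204, radius_2 = 56, center_x_3 = 148, center_y_3 = 192, radius_3 = 72, px0_4 = 260, py0_4 = 40, px1_4 = 300, py1_4 = 168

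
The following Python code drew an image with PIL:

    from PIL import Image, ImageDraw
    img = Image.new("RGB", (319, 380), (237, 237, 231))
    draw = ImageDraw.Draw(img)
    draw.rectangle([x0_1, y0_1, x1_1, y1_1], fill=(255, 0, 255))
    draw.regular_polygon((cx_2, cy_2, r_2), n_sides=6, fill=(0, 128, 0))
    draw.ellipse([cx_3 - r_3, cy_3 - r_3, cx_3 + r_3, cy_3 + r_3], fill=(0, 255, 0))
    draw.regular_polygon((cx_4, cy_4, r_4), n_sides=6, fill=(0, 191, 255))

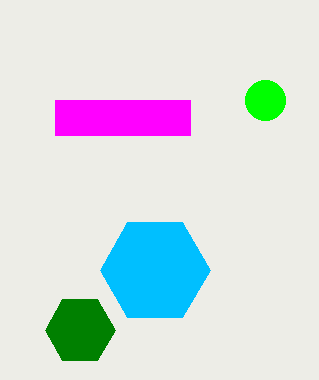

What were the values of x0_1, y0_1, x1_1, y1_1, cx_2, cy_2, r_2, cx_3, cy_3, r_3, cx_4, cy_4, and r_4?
x0_1 = 55
y0_1 = 100
x1_1 = 190
y1_1 = 135
cx_2 = 80
cy_2 = 330
r_2 = 35
cx_3 = 265
cy_3 = 100
r_3 = 20
cx_4 = 155
cy_4 = 270
r_4 = 55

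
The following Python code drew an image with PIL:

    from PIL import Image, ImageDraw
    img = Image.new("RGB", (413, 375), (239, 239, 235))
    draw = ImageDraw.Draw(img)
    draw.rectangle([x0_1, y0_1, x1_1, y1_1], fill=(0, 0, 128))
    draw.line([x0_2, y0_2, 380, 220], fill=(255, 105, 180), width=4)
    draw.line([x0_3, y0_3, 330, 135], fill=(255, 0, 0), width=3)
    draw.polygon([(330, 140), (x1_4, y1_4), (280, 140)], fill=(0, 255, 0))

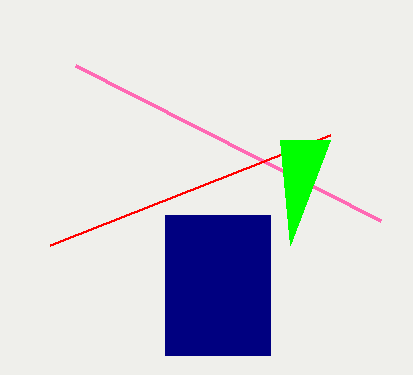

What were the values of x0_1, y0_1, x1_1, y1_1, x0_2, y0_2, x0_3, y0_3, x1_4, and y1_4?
x0_1 = 165; y0_1 = 215; x1_1 = 270; y1_1 = 355; x0_2 = 75; y0_2 = 65; x0_3 = 50; y0_3 = 245; x1_4 = 290; y1_4 = 245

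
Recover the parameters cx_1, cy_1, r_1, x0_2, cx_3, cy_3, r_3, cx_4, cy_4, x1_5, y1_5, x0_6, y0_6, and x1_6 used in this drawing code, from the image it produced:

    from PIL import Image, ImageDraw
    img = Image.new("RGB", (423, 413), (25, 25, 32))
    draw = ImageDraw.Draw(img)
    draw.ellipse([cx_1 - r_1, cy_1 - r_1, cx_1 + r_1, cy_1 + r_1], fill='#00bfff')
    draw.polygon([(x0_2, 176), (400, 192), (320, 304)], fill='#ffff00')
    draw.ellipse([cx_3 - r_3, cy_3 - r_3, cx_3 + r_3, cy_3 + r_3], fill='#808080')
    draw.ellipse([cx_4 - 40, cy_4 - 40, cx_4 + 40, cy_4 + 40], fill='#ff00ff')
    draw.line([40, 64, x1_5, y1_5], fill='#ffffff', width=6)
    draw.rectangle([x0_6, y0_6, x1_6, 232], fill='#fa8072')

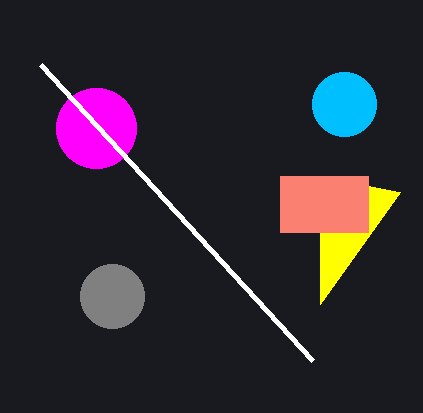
cx_1 = 344; cy_1 = 104; r_1 = 32; x0_2 = 320; cx_3 = 112; cy_3 = 296; r_3 = 32; cx_4 = 96; cy_4 = 128; x1_5 = 312; y1_5 = 360; x0_6 = 280; y0_6 = 176; x1_6 = 368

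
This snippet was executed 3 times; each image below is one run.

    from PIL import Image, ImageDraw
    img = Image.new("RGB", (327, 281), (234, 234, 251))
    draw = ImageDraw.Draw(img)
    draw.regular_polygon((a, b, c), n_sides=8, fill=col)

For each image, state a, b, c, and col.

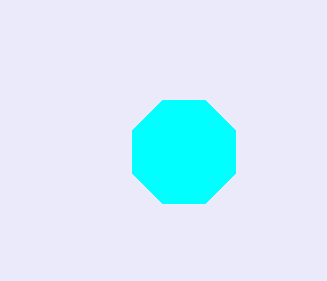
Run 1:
a = 184
b = 152
c = 56
col = 'cyan'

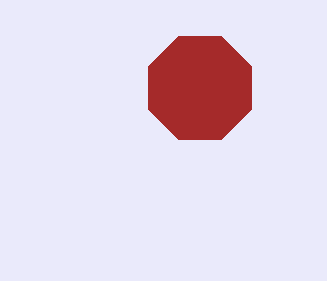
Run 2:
a = 200
b = 88
c = 56
col = 'brown'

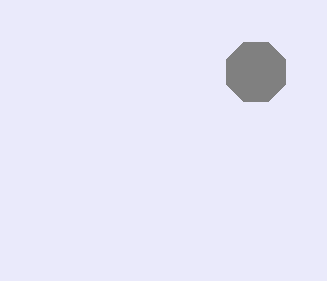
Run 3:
a = 256; b = 72; c = 32; col = 'gray'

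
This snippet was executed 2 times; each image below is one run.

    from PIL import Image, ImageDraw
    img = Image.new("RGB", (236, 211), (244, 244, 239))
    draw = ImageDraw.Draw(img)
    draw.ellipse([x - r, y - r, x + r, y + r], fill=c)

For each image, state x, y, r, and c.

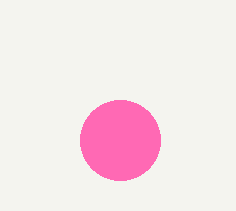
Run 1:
x = 120, y = 140, r = 40, c = 'hotpink'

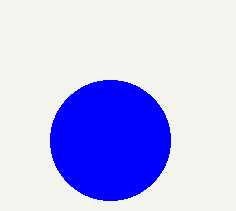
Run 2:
x = 110; y = 140; r = 60; c = 'blue'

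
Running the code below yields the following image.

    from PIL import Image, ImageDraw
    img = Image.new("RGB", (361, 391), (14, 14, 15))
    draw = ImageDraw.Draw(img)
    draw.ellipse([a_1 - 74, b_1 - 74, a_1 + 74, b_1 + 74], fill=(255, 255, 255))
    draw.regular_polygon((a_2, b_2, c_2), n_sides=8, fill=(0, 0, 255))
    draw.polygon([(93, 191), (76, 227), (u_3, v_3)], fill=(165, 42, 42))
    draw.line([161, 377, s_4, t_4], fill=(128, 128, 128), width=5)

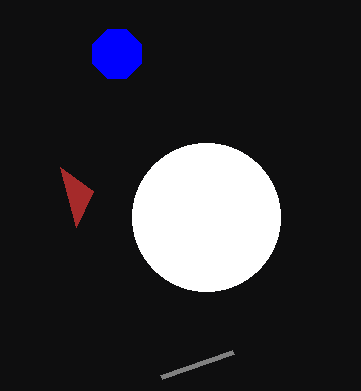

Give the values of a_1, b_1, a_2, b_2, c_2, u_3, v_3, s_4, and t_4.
a_1 = 206
b_1 = 217
a_2 = 117
b_2 = 54
c_2 = 26
u_3 = 60
v_3 = 167
s_4 = 233
t_4 = 352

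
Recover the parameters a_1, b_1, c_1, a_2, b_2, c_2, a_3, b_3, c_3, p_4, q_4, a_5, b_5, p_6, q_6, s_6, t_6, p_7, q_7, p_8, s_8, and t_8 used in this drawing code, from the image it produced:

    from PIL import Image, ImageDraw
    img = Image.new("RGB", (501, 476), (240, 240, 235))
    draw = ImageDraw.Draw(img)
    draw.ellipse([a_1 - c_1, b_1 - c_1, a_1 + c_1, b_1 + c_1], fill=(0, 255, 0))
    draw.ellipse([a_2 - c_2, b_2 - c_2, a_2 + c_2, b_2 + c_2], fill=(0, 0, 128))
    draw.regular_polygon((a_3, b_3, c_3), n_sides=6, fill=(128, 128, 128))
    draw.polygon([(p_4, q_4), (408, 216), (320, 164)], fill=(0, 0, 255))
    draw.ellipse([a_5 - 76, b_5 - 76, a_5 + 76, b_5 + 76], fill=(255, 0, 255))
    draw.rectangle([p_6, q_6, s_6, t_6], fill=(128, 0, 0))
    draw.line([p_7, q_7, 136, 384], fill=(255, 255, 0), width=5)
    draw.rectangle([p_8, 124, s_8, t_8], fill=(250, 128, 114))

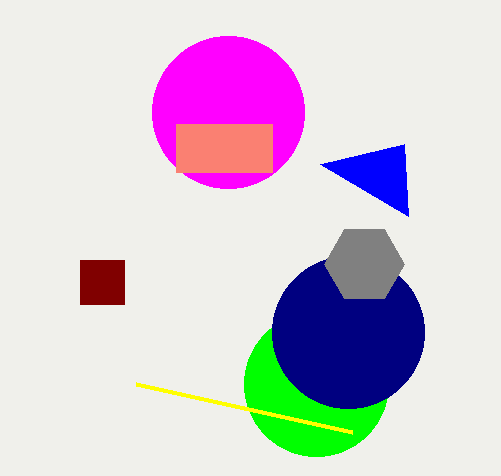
a_1 = 316; b_1 = 384; c_1 = 72; a_2 = 348; b_2 = 332; c_2 = 76; a_3 = 364; b_3 = 264; c_3 = 40; p_4 = 404; q_4 = 144; a_5 = 228; b_5 = 112; p_6 = 80; q_6 = 260; s_6 = 124; t_6 = 304; p_7 = 352; q_7 = 432; p_8 = 176; s_8 = 272; t_8 = 172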